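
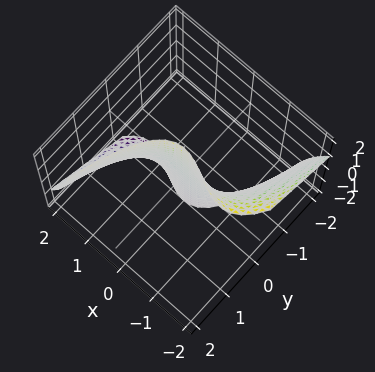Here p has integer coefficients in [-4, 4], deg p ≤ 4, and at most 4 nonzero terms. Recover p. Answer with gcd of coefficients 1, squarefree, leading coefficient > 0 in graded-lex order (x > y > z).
(a) The degree is 3 — a generic line meets the surface in up to 3 points.
(b) From the axis intercepts and sections: the visible z-axis segment lies entirely on the surface; it meets the y-axis at y = 0 (among the integer gridlines); one x-axis crossing is at x = 0.
(c) The integer polynomial consistent with all of this is the stated p.

x^3 + x^2*z - 3*y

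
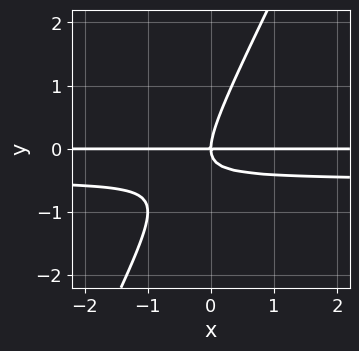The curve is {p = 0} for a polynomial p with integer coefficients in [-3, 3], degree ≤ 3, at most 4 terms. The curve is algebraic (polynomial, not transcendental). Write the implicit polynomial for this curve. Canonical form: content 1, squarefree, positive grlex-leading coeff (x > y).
2*x*y^2 - y^3 + x*y

(a) The degree is 3 — no degree-2 curve has this shape.
(b) Against the integer gridlines: one y-axis crossing is at y = 0; the visible x-axis segment lies entirely on the curve.
(c) Putting this together gives p.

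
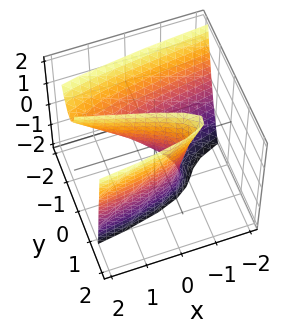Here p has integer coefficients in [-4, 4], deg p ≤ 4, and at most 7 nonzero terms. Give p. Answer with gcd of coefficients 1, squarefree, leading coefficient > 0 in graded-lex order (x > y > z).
3*y^3 - 2*y*z - 2*x - 3*y + z

(a) The degree is 3 — the shape is more complex than any degree-2 surface.
(b) Against the integer gridlines: one z-axis crossing is at z = 0; the y-axis gridline crossings are at y ∈ {-1, 0, 1}; it crosses the x-axis at the gridline x = 0.
(c) Matching integer coefficients to the picture gives p.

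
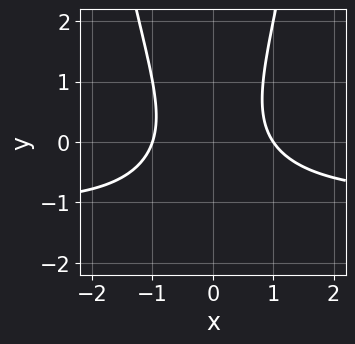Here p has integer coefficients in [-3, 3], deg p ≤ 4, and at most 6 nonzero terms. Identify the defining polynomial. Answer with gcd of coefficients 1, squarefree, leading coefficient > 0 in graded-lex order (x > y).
(a) The degree is 3 — a generic line meets the curve in up to 3 points.
(b) Reading off the gridlines: the curve avoids every integer y-axis point in the box; the x-axis gridline crossings are at x ∈ {-1, 1}.
(c) Fitting integer coefficients to these (and the overall shape) gives p.

3*x^2*y + 3*x^2 + x*y - 2*y^2 - 3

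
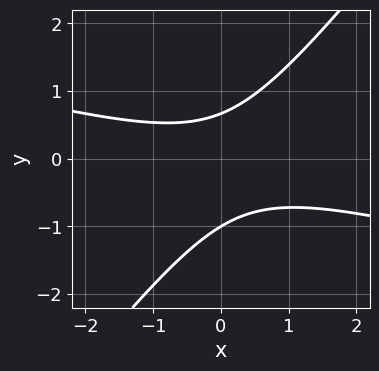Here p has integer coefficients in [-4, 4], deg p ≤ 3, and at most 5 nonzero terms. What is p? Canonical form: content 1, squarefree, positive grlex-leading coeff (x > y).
First, the degree is 2 — no degree-1 curve has this shape.
Next, against the integer gridlines: no x-intercept at any integer in the box; it meets the y-axis at y = -1 (among the integer gridlines).
Finally, these observations pin down the coefficients.

x^2 + 3*x*y - 3*y^2 - y + 2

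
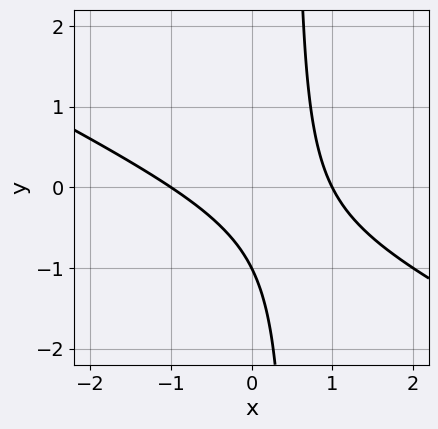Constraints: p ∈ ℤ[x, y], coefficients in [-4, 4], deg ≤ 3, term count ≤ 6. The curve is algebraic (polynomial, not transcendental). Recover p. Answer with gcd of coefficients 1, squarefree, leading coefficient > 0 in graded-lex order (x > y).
x^2 + 2*x*y - y - 1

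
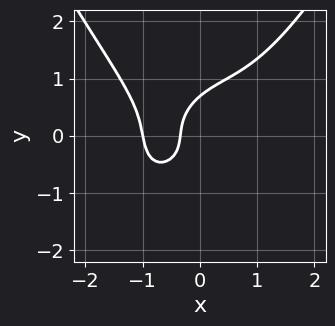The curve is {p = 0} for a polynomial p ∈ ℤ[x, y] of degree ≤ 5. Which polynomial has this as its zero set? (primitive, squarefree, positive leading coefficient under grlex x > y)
(a) deg p = 4.
(b) From the axis intercepts and sections: it meets the x-axis at x = -1 (among the integer gridlines).
(c) These observations pin down the coefficients.

2*x^4 - 3*y^3 + x*y + 3*x + 1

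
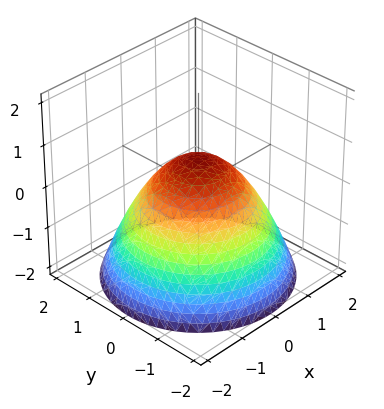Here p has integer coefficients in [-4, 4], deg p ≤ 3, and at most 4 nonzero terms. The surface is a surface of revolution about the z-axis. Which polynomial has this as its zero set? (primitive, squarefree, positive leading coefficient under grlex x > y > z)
First, the degree is 2 — a generic line meets the surface in up to 2 points.
Next, by symmetry, the surface is invariant under rotation about z: p = q(x² + y², z).
Next, from the axis intercepts and sections: a circular section at z = 0 has radius exactly 1; among the integer gridlines, it crosses the x-axis at x ∈ {-1, 1}; the y-axis gridline crossings are at y ∈ {-1, 1}.
Finally, matching integer coefficients to the picture gives p.

2*x^2 + 2*y^2 + 3*z - 2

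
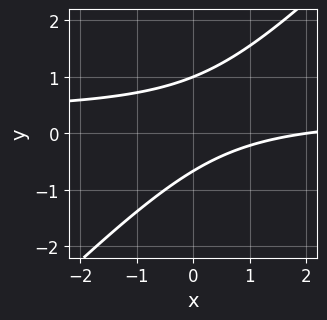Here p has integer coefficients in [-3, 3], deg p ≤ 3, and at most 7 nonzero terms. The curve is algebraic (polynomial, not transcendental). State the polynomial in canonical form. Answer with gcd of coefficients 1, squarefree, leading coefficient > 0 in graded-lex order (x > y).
Degree: no degree-1 curve has this shape, so deg p = 2.
From the axis intercepts and sections: it meets the x-axis at x = 2 (among the integer gridlines); one y-axis crossing is at y = 1.
Assembling these constraints gives the stated polynomial.

3*x*y - 3*y^2 - x + y + 2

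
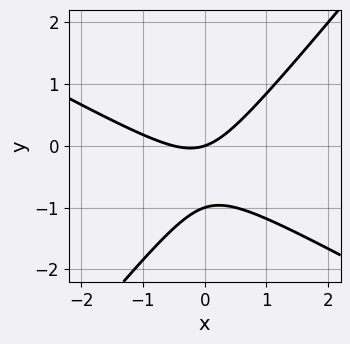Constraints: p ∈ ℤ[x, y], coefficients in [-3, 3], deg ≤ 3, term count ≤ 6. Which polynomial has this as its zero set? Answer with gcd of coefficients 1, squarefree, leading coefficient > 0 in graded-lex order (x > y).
2*x^2 + 2*x*y - 3*y^2 + x - 3*y

1. deg p = 2. The shape is more complex than any degree-1 curve.
2. Against the integer gridlines: it crosses the x-axis at the gridline x = 0; among the integer gridlines, it crosses the y-axis at y ∈ {-1, 0}.
3. Fitting integer coefficients to these (and the overall shape) gives p.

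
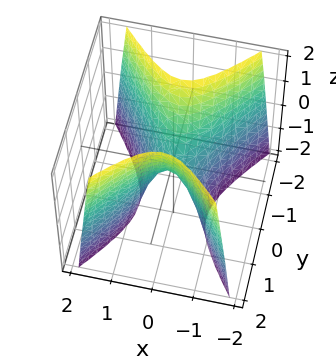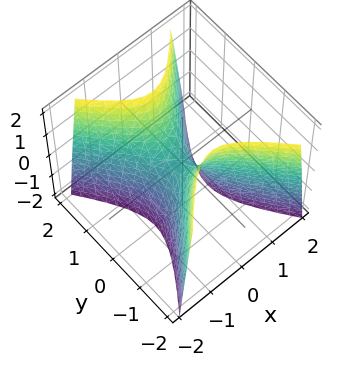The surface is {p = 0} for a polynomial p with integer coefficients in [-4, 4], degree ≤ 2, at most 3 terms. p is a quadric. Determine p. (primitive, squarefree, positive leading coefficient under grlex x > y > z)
1. The degree is 2 — a saddle surface; a quadric.
2. Symmetries: it's symmetric under y → −y, forcing even powers of y; it's symmetric under x → −x, forcing even powers of x.
3. From the visible intercepts: it meets the z-axis at z = 0 (among the integer gridlines); one y-axis crossing is at y = 0; one x-axis crossing is at x = 0.
4. Solving for integer coefficients yields p as stated.

3*x^2 - 2*y^2 + z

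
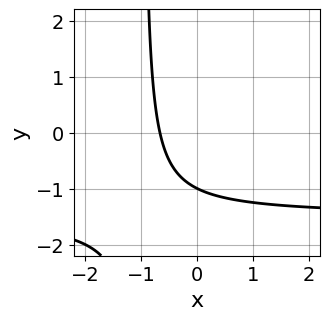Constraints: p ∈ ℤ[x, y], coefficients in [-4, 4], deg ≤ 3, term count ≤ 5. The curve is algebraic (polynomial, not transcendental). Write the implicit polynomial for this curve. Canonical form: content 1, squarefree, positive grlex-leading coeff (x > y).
2*x*y + 3*x + 2*y + 2

The degree is 2 — a generic line meets the curve in up to 2 points.
Checking where it meets the axes: it meets the y-axis at y = -1 (among the integer gridlines).
Assembling these constraints gives the stated polynomial.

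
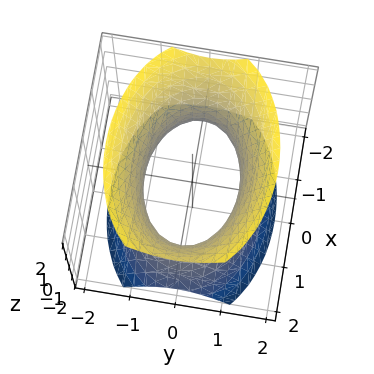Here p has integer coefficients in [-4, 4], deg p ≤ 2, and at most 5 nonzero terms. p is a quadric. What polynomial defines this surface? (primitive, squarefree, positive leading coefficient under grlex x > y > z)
deg p = 2.
Symmetries: the z ↦ −z reflection is a symmetry, so z appears only in even powers; mirror symmetry y ↦ −y ⇒ only even powers of y; mirror symmetry x ↦ −x ⇒ only even powers of x.
Checking where it meets the axes: no z-intercept at any integer in the box; the y-axis gridline crossings are at y ∈ {-1, 1}.
Together with the visible shape, these determine p as stated.

x^2 + 2*y^2 - z^2 - 2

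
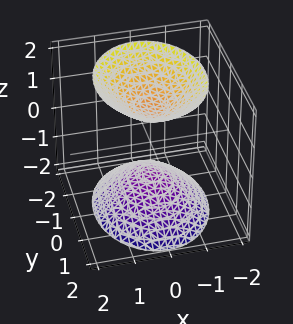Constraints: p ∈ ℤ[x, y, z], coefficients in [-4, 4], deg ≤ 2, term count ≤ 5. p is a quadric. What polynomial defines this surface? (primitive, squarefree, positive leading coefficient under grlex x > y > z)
1. There are 2 components. Treating them together as one polynomial.
2. Degree: two separate bowl-shaped sheets opening away from each other; a quadric, so deg p = 2.
3. Symmetries: it's symmetric under y → −y, forcing even powers of y; it's symmetric under x → −x, forcing even powers of x; mirror symmetry z ↦ −z ⇒ only even powers of z.
4. Against the integer gridlines: the surface avoids every integer y-axis point in the box; among the integer gridlines, it crosses the z-axis at z ∈ {-1, 1}.
5. Solving for integer coefficients yields p as stated.

3*x^2 + 2*y^2 - 2*z^2 + 2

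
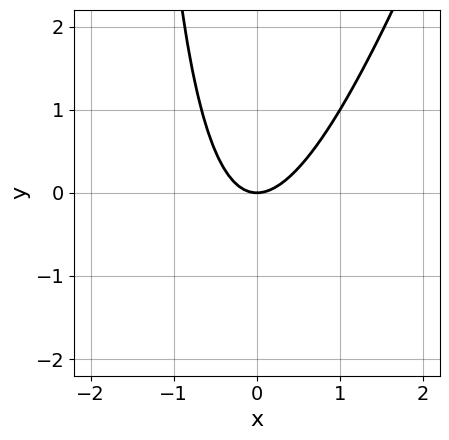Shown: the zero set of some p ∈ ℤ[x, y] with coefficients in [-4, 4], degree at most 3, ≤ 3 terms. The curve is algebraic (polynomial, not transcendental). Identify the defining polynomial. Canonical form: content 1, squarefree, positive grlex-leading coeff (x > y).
3*x^2 - x*y - 2*y

First, the degree is 2 — a generic line meets the curve in up to 2 points.
Next, from the visible intercepts: one y-axis crossing is at y = 0; it meets the x-axis at x = 0 (among the integer gridlines).
Finally, assembling these constraints gives the stated polynomial.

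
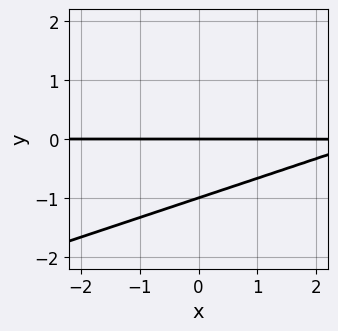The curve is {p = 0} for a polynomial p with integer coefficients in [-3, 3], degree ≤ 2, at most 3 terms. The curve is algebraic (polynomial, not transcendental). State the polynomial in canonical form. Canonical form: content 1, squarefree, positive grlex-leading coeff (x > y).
First, the degree is 2 — no degree-1 curve has this shape.
Next, reading off the gridlines: the y-axis gridline crossings are at y ∈ {-1, 0}; every point of the x-axis in the box is on the curve.
Finally, these observations pin down the coefficients.

x*y - 3*y^2 - 3*y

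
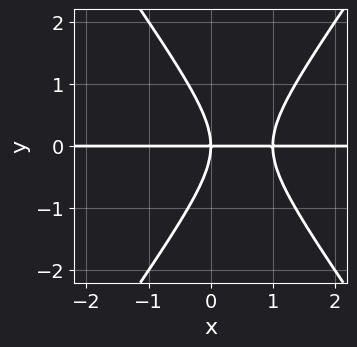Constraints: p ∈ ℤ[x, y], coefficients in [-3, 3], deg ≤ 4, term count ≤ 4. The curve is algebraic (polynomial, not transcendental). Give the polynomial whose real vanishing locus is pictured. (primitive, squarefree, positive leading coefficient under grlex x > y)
1. The degree is 3 — a generic line meets the curve in up to 3 points.
2. From the visible intercepts: it meets the y-axis at y = 0 (among the integer gridlines); every point of the x-axis in the box is on the curve.
3. Matching integer coefficients to the picture gives p.

2*x^2*y - y^3 - 2*x*y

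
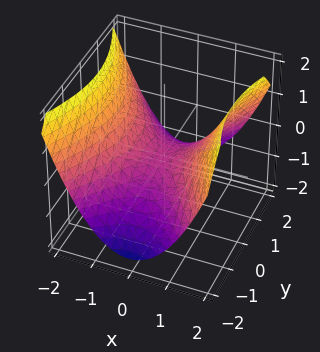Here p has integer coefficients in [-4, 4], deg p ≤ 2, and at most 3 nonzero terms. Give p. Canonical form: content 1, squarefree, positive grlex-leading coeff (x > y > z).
First, deg p = 2. A hyperbolic paraboloid; a quadric.
Then, symmetries: mirror symmetry y ↦ −y ⇒ only even powers of y; mirror symmetry x ↦ −x ⇒ only even powers of x.
Then, from the axis intercepts and sections: it meets the x-axis at x = 0 (among the integer gridlines); one y-axis crossing is at y = 0; it meets the z-axis at z = 0 (among the integer gridlines).
Finally, putting this together gives p.

2*x^2 - y^2 - 3*z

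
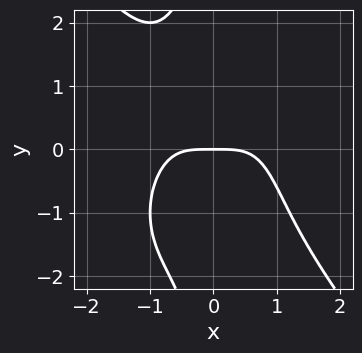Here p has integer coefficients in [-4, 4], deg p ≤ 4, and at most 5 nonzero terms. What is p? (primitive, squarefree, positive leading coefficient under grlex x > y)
2*x^4 + x*y^3 + 3*y

1. Degree: no degree-3 curve has this shape, so deg p = 4.
2. Checking where it meets the axes: it crosses the x-axis at the gridline x = 0; one y-axis crossing is at y = 0.
3. Putting this together gives p.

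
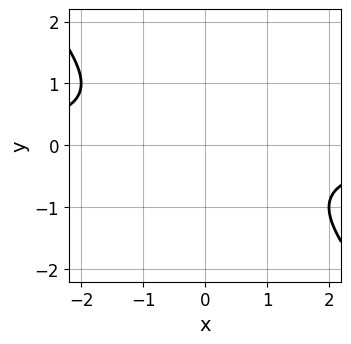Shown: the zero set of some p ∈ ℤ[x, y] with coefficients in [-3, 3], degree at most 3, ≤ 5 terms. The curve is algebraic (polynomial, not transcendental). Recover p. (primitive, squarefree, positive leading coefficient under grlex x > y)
x*y + y^2 + 1

1. deg p = 2. No degree-1 curve has this shape.
2. From the visible intercepts: the curve avoids every integer y-axis point in the box; the curve avoids every integer x-axis point in the box.
3. These observations pin down the coefficients.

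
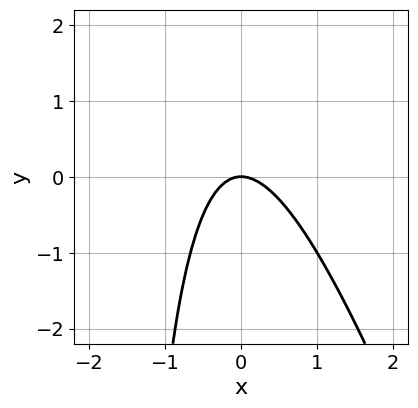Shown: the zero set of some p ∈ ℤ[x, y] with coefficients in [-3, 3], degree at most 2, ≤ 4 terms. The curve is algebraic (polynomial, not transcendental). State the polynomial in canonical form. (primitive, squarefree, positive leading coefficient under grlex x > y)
1. deg p = 2.
2. Observable constraints: it crosses the y-axis at the gridline y = 0; one x-axis crossing is at x = 0.
3. The integer polynomial consistent with all of this is the stated p.

3*x^2 + x*y + 2*y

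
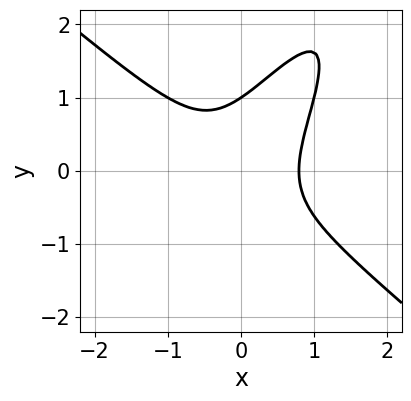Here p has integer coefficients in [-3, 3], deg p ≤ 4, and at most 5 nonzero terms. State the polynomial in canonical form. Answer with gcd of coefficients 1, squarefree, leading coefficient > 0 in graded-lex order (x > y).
(a) deg p = 3. The shape is more complex than any degree-2 curve.
(b) Checking where it meets the axes: it meets the y-axis at y = 1 (among the integer gridlines).
(c) Fitting integer coefficients to these (and the overall shape) gives p.

2*x^3 - 2*x*y^2 + y^3 - 1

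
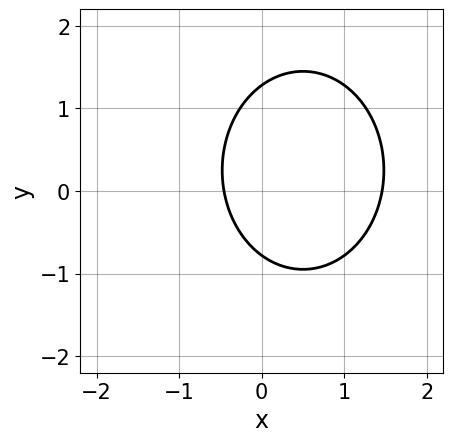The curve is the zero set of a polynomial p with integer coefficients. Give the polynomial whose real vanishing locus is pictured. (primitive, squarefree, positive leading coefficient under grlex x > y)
3*x^2 + 2*y^2 - 3*x - y - 2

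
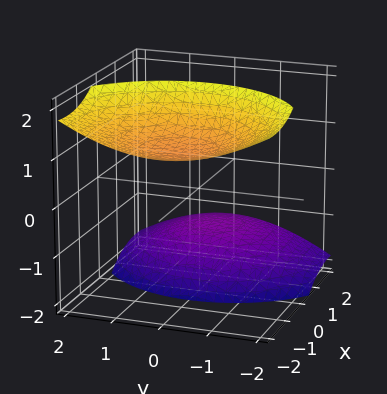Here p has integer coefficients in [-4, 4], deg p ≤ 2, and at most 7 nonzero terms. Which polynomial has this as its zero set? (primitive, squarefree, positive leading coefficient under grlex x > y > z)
First, there are 2 components. Treating them together as one polynomial.
Next, deg p = 2. The shape is more complex than any degree-1 surface.
Then, from the axis intercepts and sections: no y-intercept at any integer in the box; no x-intercept at any integer in the box.
Finally, matching integer coefficients to the picture gives p.

x^2 + 2*x*z + y^2 - z^2 + 2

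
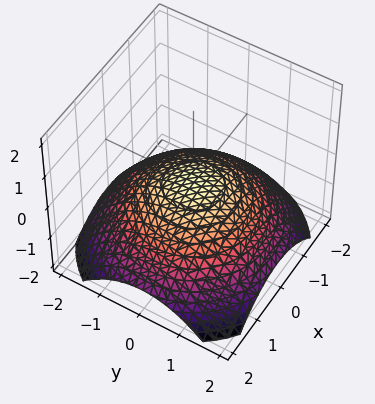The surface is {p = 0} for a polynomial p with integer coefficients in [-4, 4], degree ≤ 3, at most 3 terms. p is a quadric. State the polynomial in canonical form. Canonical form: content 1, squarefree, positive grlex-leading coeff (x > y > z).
1. The degree is 2 — a paraboloid; a quadric.
2. Symmetries: rotational symmetry about the z-axis ⇒ p depends on x, y only through x² + y².
3. From the axis intercepts and sections: a circular section at z = -1 has radius between 1 and 2; it crosses the x-axis at the gridline x = 0.
4. Putting this together gives p.

x^2 + y^2 + 3*z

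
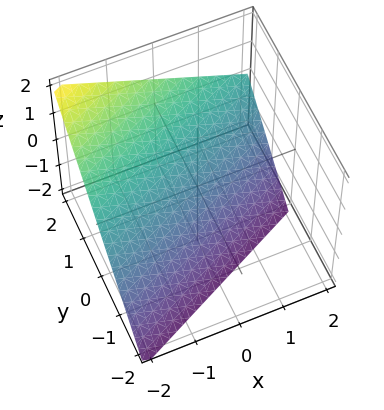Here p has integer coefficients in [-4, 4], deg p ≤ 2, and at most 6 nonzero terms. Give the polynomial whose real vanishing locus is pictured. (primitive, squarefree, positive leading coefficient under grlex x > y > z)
x - 2*y + 2*z + 2

The degree is 1 — every cross-section is a straight line — this is a plane.
Reading off the gridlines: one y-axis crossing is at y = 1; one z-axis crossing is at z = -1; one x-axis crossing is at x = -2.
Assembling these constraints gives the stated polynomial.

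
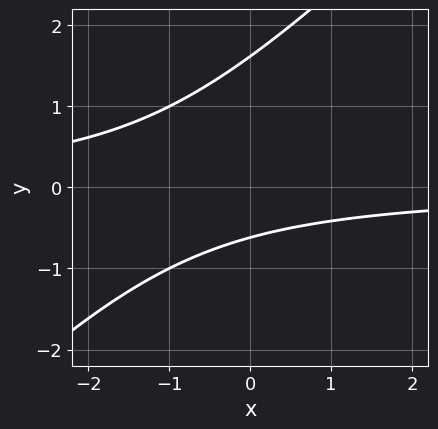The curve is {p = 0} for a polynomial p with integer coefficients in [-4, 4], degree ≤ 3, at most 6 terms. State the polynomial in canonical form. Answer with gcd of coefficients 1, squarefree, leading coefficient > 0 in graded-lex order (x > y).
1. deg p = 2. The shape is more complex than any degree-1 curve.
2. Checking where it meets the axes: it misses every integer gridline on the x-axis.
3. These observations pin down the coefficients.

x*y - y^2 + y + 1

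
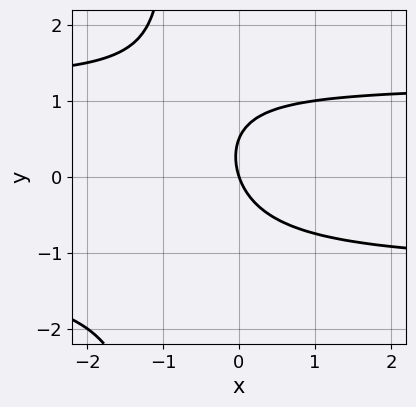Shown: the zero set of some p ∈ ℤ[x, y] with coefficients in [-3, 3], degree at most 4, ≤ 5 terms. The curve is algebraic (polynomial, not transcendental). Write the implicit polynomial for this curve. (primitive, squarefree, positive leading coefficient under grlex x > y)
(a) The degree is 3 — the shape is more complex than any degree-2 curve.
(b) From the axis intercepts and sections: it crosses the x-axis at the gridline x = 0; it crosses the y-axis at the gridline y = 0.
(c) Solving for integer coefficients yields p as stated.

2*x*y^2 + 2*y^2 - 3*x - y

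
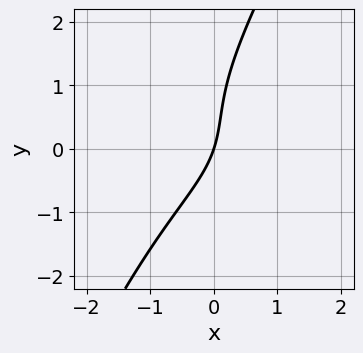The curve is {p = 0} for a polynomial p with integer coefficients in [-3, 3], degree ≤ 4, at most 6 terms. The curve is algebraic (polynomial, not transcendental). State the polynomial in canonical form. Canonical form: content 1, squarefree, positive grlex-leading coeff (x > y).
(a) Degree: no degree-2 curve has this shape, so deg p = 3.
(b) Against the integer gridlines: it meets the y-axis at y = 0 (among the integer gridlines); it crosses the x-axis at the gridline x = 0.
(c) Solving for integer coefficients yields p as stated.

2*x*y^2 - y^3 + y^2 + 3*x - y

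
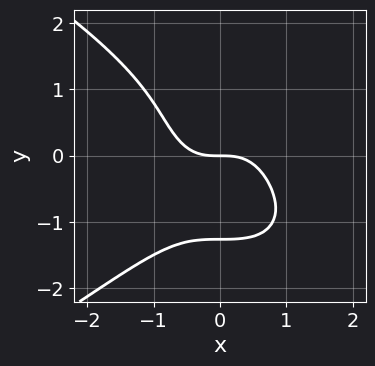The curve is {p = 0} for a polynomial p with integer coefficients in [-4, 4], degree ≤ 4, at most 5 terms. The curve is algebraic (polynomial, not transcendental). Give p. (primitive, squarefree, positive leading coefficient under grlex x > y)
y^4 + 2*x^3 + 2*y

(a) Degree: a generic line meets the curve in up to 4 points, so deg p = 4.
(b) Checking where it meets the axes: one x-axis crossing is at x = 0; it crosses the y-axis at the gridline y = 0.
(c) The integer polynomial consistent with all of this is the stated p.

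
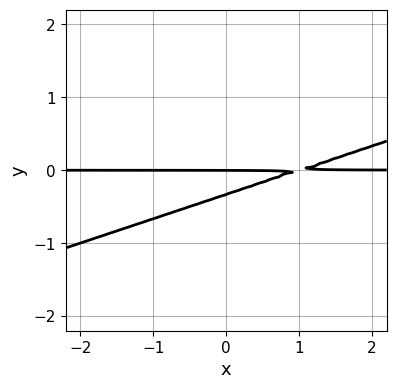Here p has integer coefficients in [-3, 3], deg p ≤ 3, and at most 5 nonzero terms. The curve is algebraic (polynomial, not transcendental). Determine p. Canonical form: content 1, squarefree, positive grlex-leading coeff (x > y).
(a) Degree: the shape is more complex than any degree-1 curve, so deg p = 2.
(b) Checking where it meets the axes: it meets the y-axis at y = 0 (among the integer gridlines); the visible x-axis segment lies entirely on the curve.
(c) Together with the visible shape, these determine p as stated.

x*y - 3*y^2 - y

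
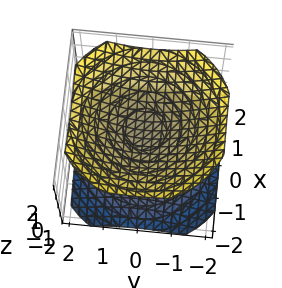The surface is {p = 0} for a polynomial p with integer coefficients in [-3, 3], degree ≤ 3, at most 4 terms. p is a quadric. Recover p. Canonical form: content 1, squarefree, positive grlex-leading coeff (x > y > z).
2*x^2 + 2*y^2 - 3*z^2 + 1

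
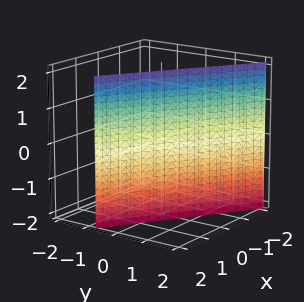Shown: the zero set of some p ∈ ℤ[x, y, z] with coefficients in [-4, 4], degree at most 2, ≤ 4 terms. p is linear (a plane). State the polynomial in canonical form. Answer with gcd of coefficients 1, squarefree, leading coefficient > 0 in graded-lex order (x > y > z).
2*x + 3*y - 2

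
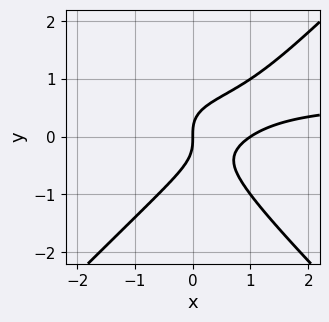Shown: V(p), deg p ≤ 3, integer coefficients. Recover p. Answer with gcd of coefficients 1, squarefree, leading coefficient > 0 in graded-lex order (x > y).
3*x^2*y - 3*y^3 - 2*x^2 + 2*x

1. Degree: a generic line meets the curve in up to 3 points, so deg p = 3.
2. Checking where it meets the axes: it meets the y-axis at y = 0 (among the integer gridlines); the x-axis gridline crossings are at x ∈ {0, 1}.
3. Solving for integer coefficients yields p as stated.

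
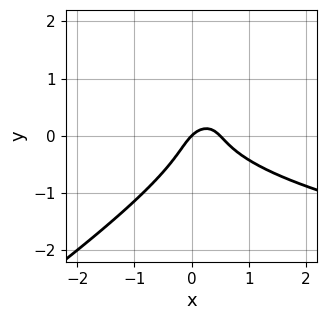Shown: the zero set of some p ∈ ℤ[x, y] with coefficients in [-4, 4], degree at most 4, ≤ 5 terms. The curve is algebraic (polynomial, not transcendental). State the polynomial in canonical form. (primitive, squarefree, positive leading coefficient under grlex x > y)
deg p = 3.
From the visible intercepts: it meets the y-axis at y = 0 (among the integer gridlines); one x-axis crossing is at x = 0.
Assembling these constraints gives the stated polynomial.

2*x*y^2 - 3*y^3 - 2*x^2 + x - y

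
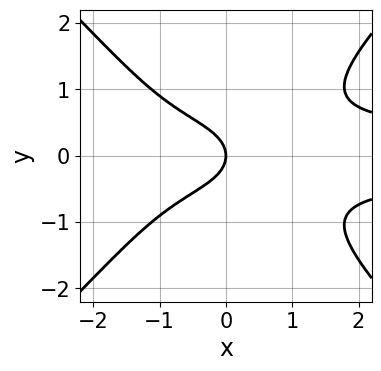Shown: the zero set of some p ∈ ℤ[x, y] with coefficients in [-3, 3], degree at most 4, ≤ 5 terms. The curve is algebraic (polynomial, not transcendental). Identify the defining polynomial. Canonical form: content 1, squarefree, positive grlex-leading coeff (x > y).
First, the degree is 4 — no degree-3 curve has this shape.
Then, symmetries: it's symmetric under y → −y, forcing even powers of y.
Next, from the axis intercepts and sections: it meets the x-axis at x = 0 (among the integer gridlines); it crosses the y-axis at the gridline y = 0.
Finally, assembling these constraints gives the stated polynomial.

3*x^2*y^2 - 3*y^4 - 3*y^2 - 2*x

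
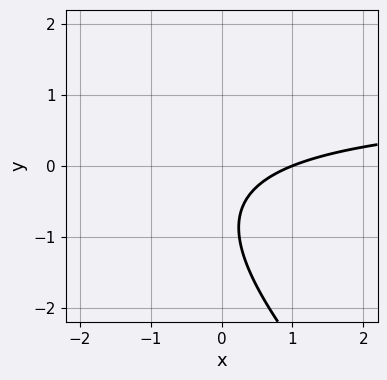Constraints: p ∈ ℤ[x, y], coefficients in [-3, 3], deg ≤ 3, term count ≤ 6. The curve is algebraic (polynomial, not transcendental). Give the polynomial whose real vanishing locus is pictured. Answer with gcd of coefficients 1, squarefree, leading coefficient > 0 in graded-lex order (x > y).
2*x*y + 2*y^2 - 2*x + 3*y + 2

1. deg p = 2. No degree-1 curve has this shape.
2. Reading off the gridlines: it misses every integer gridline on the y-axis; one x-axis crossing is at x = 1.
3. The integer polynomial consistent with all of this is the stated p.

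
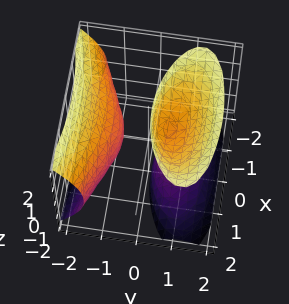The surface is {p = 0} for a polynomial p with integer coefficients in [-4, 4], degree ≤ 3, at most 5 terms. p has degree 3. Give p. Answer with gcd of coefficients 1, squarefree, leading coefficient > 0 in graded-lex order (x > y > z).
First, I count 3 distinct pieces. They look like related sheets of one shape, so recover p as a whole.
Next, the degree is 3 — the shape is more complex than any degree-2 surface.
Then, from the visible intercepts: no x-intercept at any integer in the box; it misses every integer gridline on the z-axis.
Finally, the integer polynomial consistent with all of this is the stated p.

3*y^3 - 3*y*z^2 + 2*x^2 + 1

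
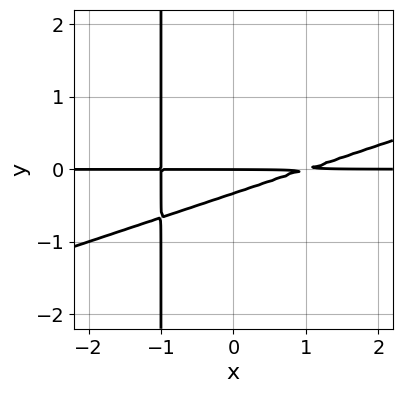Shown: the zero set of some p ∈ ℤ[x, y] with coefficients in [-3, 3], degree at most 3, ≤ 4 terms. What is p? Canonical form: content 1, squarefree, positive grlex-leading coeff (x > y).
x^2*y - 3*x*y^2 - 3*y^2 - y

(a) The degree is 3 — no degree-2 curve has this shape.
(b) From the axis intercepts and sections: every point of the x-axis in the box is on the curve; one y-axis crossing is at y = 0.
(c) Solving for integer coefficients yields p as stated.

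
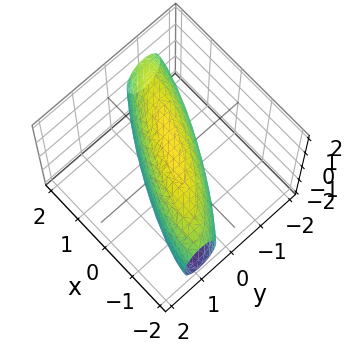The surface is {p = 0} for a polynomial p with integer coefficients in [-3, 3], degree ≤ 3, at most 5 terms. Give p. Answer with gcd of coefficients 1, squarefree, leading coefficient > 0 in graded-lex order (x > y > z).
First, deg p = 2. A generic line meets the surface in up to 2 points.
Finally, putting this together gives p.

x^2 + 3*x*y + 3*y^2 + z^2 - 2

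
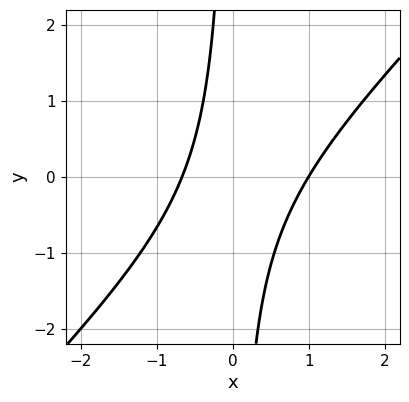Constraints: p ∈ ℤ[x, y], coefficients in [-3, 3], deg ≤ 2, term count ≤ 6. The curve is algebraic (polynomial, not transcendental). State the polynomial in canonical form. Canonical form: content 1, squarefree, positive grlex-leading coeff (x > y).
First, deg p = 2. The shape is more complex than any degree-1 curve.
Then, against the integer gridlines: the curve avoids every integer y-axis point in the box; it crosses the x-axis at the gridline x = 1.
Finally, matching integer coefficients to the picture gives p.

3*x^2 - 3*x*y - x - 2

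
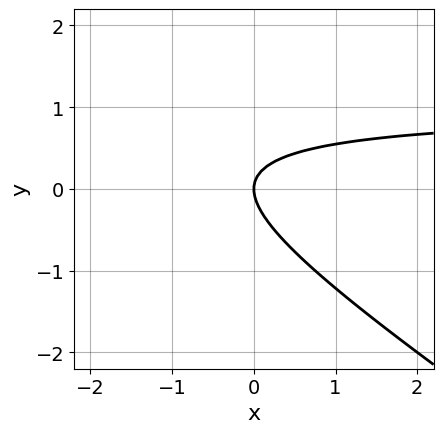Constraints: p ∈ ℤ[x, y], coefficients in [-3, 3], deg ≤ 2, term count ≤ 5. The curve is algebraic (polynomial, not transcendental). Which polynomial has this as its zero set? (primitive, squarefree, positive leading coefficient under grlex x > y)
1. deg p = 2. No degree-1 curve has this shape.
2. Observable constraints: it crosses the y-axis at the gridline y = 0; it crosses the x-axis at the gridline x = 0.
3. Together with the visible shape, these determine p as stated.

2*x*y + 3*y^2 - 2*x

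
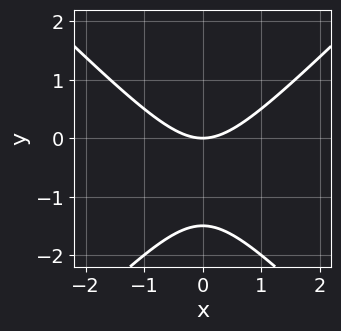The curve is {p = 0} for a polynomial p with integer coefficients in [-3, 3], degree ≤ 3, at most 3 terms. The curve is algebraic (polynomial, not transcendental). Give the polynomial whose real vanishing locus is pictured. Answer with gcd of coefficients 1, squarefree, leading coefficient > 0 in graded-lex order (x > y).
1. deg p = 2.
2. Symmetries: the x ↦ −x reflection is a symmetry, so x appears only in even powers.
3. From the axis intercepts and sections: it meets the y-axis at y = 0 (among the integer gridlines); it crosses the x-axis at the gridline x = 0.
4. Matching integer coefficients to the picture gives p.

2*x^2 - 2*y^2 - 3*y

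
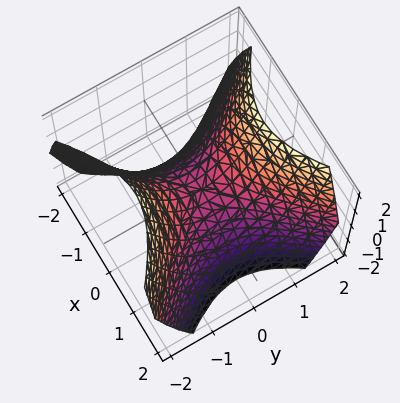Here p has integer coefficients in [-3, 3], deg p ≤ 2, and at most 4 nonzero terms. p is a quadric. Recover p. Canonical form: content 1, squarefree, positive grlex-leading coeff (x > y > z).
x^2 - y^2 + z

Degree: a hyperbolic paraboloid; a quadric, so deg p = 2.
Symmetries: it's symmetric under y → −y, forcing even powers of y; mirror symmetry x ↦ −x ⇒ only even powers of x.
Checking where it meets the axes: it crosses the z-axis at the gridline z = 0; it meets the y-axis at y = 0 (among the integer gridlines).
Together with the visible shape, these determine p as stated.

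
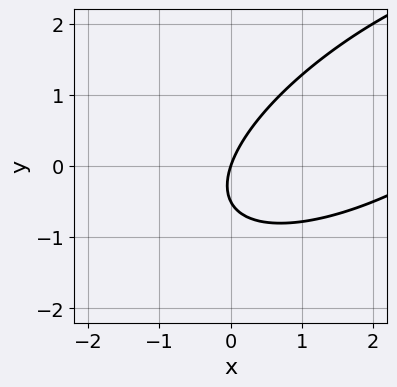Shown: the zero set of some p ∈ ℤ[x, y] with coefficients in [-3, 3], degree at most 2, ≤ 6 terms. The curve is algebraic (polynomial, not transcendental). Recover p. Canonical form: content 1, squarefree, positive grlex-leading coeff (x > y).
x^2 - 2*x*y + 2*y^2 - 3*x + y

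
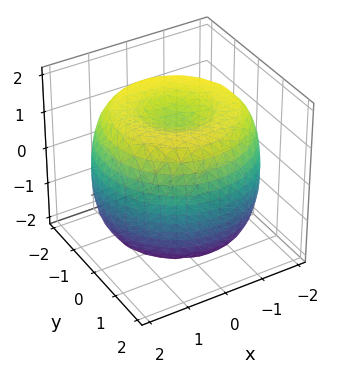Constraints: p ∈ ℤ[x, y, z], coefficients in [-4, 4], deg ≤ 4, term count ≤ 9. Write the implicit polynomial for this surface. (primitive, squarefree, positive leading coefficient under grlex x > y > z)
x^4 + 2*x^2*y^2 + y^4 - 3*x^2 - 3*y^2 + 2*z^2 - 3

1. Degree: no degree-3 surface has this shape, so deg p = 4.
2. Symmetry: the surface is invariant under rotation about z: p = q(x² + y², z).
3. Reading off the gridlines: a circular section at z = 0 has radius between 1 and 2.
4. Solving for integer coefficients yields p as stated.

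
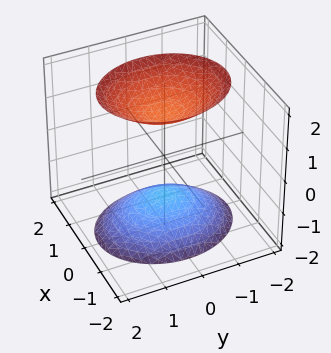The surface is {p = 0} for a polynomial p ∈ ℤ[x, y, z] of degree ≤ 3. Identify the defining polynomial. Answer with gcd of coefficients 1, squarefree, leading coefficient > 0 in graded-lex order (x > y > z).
3*x^2 + 2*y^2 - 2*z^2 + 3

1. There are 2 components. They look like related sheets of one shape, so recover p as a whole.
2. deg p = 2. Two sheets facing apart; a quadric.
3. Symmetries: it's symmetric under x → −x, forcing even powers of x; it's symmetric under y → −y, forcing even powers of y; it's symmetric under z → −z, forcing even powers of z.
4. Checking where it meets the axes: the surface avoids every integer y-axis point in the box; it misses every integer gridline on the x-axis.
5. Together with the visible shape, these determine p as stated.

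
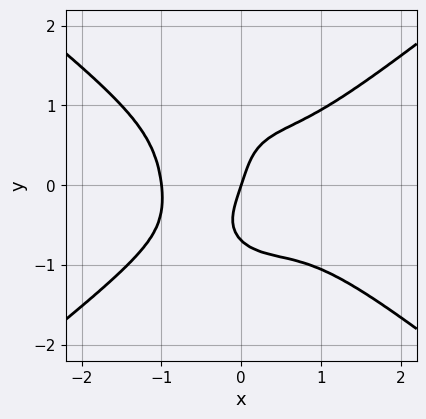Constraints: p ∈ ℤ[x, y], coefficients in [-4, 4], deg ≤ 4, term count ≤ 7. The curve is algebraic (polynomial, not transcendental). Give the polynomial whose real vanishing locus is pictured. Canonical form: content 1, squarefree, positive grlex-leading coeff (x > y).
3*x^4 - 3*x^2*y^2 - 3*y^4 + 3*x - y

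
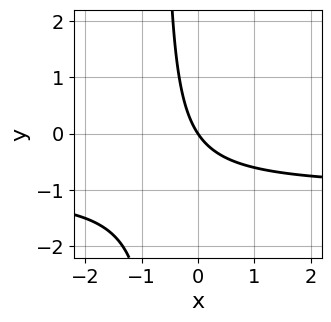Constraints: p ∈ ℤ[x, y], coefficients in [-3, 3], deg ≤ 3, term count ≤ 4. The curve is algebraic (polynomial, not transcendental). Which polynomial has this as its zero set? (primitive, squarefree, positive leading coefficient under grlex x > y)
3*x*y + 3*x + 2*y

First, the degree is 2 — a generic line meets the curve in up to 2 points.
Then, observable constraints: it crosses the y-axis at the gridline y = 0; it crosses the x-axis at the gridline x = 0.
Finally, matching integer coefficients to the picture gives p.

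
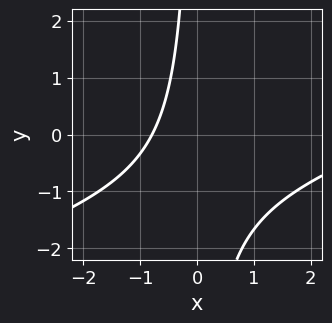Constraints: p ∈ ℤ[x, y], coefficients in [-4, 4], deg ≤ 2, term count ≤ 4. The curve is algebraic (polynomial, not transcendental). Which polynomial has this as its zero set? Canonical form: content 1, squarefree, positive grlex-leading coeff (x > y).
(a) deg p = 2. No degree-1 curve has this shape.
(b) Checking where it meets the axes: no y-intercept at any integer in the box.
(c) Together with the visible shape, these determine p as stated.

x^2 - 3*x*y - 3*x - 3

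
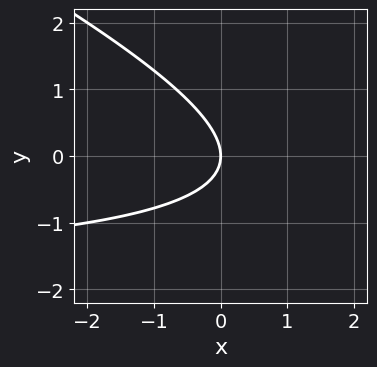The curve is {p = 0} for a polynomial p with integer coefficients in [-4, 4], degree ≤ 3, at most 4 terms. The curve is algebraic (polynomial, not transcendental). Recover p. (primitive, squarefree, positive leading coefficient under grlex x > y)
x*y + 2*y^2 + 2*x

The degree is 2 — a generic line meets the curve in up to 2 points.
From the axis intercepts and sections: one x-axis crossing is at x = 0; one y-axis crossing is at y = 0.
Putting this together gives p.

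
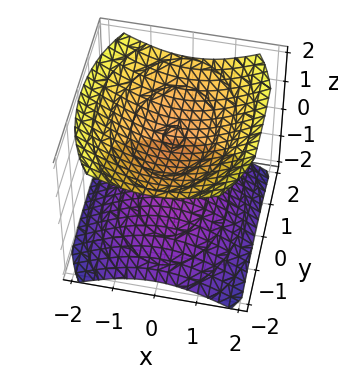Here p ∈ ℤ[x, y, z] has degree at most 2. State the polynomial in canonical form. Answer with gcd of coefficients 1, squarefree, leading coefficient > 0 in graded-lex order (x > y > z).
1. There are 2 components. Treating them together as one polynomial.
2. The degree is 2 — two separate bowl-shaped sheets opening away from each other; a quadric.
3. Symmetries: mirror symmetry z ↦ −z ⇒ only even powers of z; the y ↦ −y reflection is a symmetry, so y appears only in even powers; mirror symmetry x ↦ −x ⇒ only even powers of x.
4. Reading off the gridlines: it misses every integer gridline on the x-axis; the z-axis gridline crossings are at z ∈ {-1, 1}; the surface avoids every integer y-axis point in the box.
5. Together with the visible shape, these determine p as stated.

2*x^2 + y^2 - 3*z^2 + 3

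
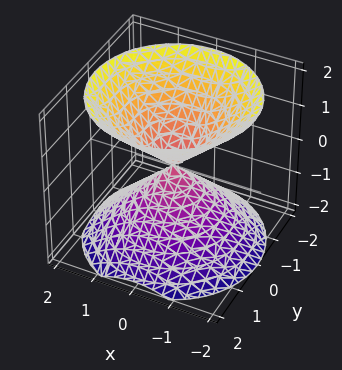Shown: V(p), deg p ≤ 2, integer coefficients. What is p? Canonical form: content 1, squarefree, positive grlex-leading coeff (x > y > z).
x^2 + y^2 - z^2

The picture has 2 separate pieces.
The degree is 2 — two nappes meeting at a single point; a quadric.
Symmetries: mirror symmetry z ↦ −z ⇒ only even powers of z; every cross-section ⟂ z is a circle, so x, y appear only via x² + y².
Against the integer gridlines: it meets the y-axis at y = 0 (among the integer gridlines); it meets the x-axis at x = 0 (among the integer gridlines); it crosses the z-axis at the gridline z = 0; a circular section at z = 1 has radius exactly 1.
Solving for integer coefficients yields p as stated.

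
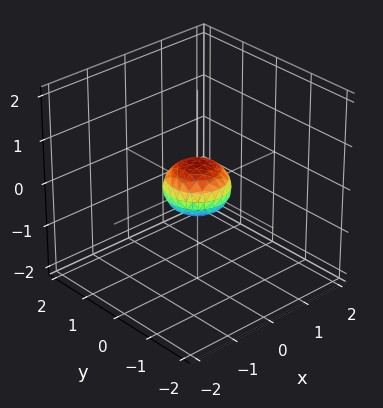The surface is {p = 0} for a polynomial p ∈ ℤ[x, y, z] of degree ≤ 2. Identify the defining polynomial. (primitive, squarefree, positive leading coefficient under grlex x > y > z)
1. Degree: a closed, bounded, convex surface; a quadric, so deg p = 2.
2. Symmetries: it's symmetric under z → −z, forcing even powers of z; every cross-section ⟂ z is a circle, so x, y appear only via x² + y².
3. Checking where it meets the axes: a circular section at z = 0 has radius between 0 and 1.
4. Together with the visible shape, these determine p as stated.

2*x^2 + 2*y^2 + 3*z^2 - 1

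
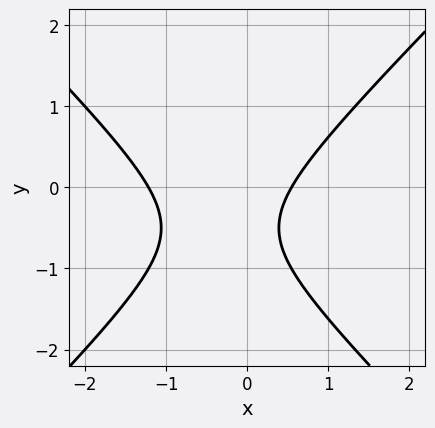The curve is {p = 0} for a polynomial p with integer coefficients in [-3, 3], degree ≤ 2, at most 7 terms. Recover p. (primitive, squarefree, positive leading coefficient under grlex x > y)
3*x^2 - 3*y^2 + 2*x - 3*y - 2

First, deg p = 2. No degree-1 curve has this shape.
Next, from the axis intercepts and sections: no y-intercept at any integer in the box.
Finally, matching integer coefficients to the picture gives p.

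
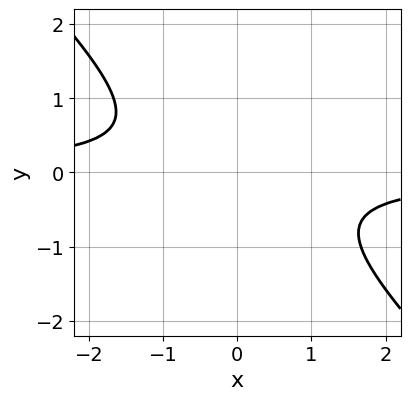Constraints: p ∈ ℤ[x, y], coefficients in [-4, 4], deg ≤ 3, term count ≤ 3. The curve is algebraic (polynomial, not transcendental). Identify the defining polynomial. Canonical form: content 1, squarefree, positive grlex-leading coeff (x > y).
3*x*y + 3*y^2 + 2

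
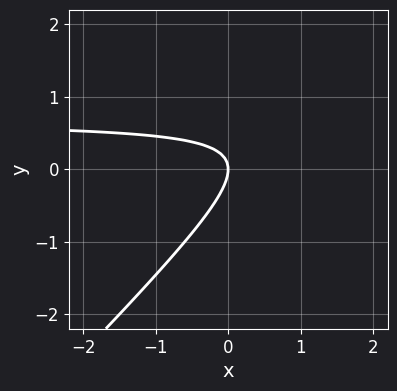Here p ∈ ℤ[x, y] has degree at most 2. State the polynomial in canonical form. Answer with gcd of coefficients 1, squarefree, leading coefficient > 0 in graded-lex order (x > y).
First, deg p = 2. The shape is more complex than any degree-1 curve.
Next, checking where it meets the axes: one y-axis crossing is at y = 0; one x-axis crossing is at x = 0.
Finally, together with the visible shape, these determine p as stated.

3*x*y - 3*y^2 - 2*x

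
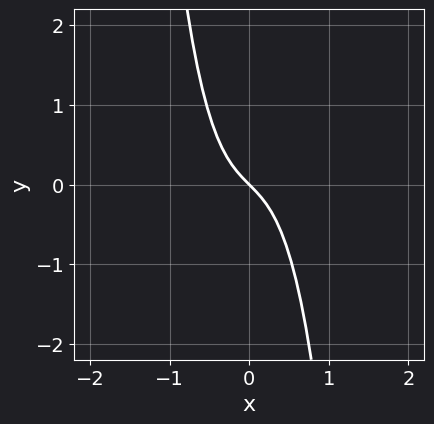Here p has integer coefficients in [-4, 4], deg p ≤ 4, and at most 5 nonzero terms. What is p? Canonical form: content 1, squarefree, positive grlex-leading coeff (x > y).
First, degree: no degree-2 curve has this shape, so deg p = 3.
Then, checking where it meets the axes: one y-axis crossing is at y = 0; one x-axis crossing is at x = 0.
Finally, assembling these constraints gives the stated polynomial.

3*x^3 + x + y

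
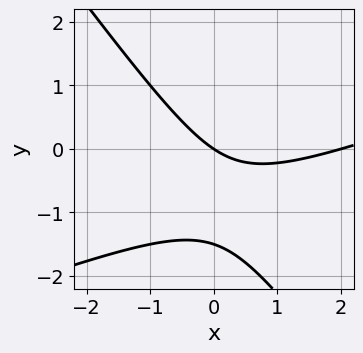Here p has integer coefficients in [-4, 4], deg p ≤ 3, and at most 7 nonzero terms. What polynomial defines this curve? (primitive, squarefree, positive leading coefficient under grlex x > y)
x^2 - 2*x*y - 2*y^2 - 2*x - 3*y

1. Degree: no degree-1 curve has this shape, so deg p = 2.
2. Checking where it meets the axes: it crosses the y-axis at the gridline y = 0; among the integer gridlines, it crosses the x-axis at x ∈ {0, 2}.
3. Fitting integer coefficients to these (and the overall shape) gives p.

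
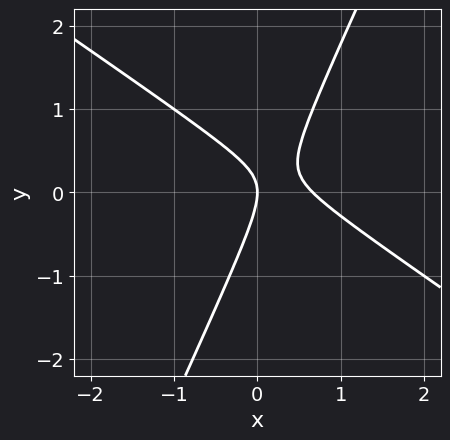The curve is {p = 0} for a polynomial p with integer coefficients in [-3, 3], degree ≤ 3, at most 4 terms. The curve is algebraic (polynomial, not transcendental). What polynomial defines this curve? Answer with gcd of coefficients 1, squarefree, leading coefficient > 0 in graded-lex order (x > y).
1. Degree: a generic line meets the curve in up to 2 points, so deg p = 2.
2. Reading off the gridlines: one y-axis crossing is at y = 0; one x-axis crossing is at x = 0.
3. The integer polynomial consistent with all of this is the stated p.

3*x^2 + 3*x*y - 2*y^2 - 2*x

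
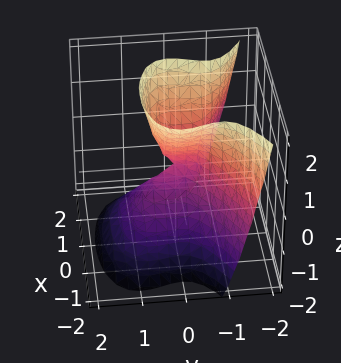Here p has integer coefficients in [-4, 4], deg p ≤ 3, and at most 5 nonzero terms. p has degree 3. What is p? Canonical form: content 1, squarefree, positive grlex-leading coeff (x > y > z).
3*y^3 + 2*y^2*z + 2*x^2 - z^2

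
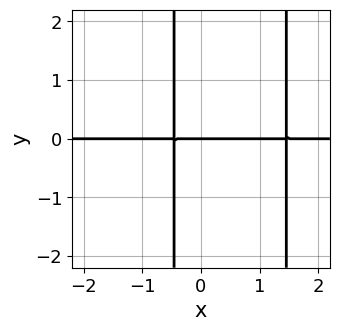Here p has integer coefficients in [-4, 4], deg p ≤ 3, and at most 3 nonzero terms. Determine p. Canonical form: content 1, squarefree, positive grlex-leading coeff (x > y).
1. deg p = 3. No degree-2 curve has this shape.
2. Against the integer gridlines: the visible x-axis segment lies entirely on the curve; it meets the y-axis at y = 0 (among the integer gridlines).
3. Matching integer coefficients to the picture gives p.

3*x^2*y - 3*x*y - 2*y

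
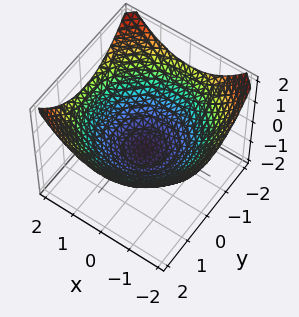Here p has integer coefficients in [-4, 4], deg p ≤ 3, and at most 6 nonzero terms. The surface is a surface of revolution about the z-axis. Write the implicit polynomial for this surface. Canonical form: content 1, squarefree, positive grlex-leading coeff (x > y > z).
(a) deg p = 2. No degree-1 surface has this shape.
(b) Symmetries: every cross-section ⟂ z is a circle, so x, y appear only via x² + y².
(c) Reading off the gridlines: a circular section at z = 0 has radius between 1 and 2.
(d) Assembling these constraints gives the stated polynomial.

x^2 + y^2 - 3*z - 2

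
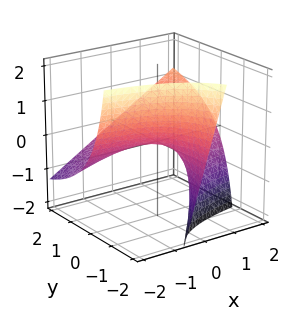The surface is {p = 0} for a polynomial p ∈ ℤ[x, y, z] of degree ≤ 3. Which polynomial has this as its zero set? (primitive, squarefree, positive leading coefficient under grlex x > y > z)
Degree: a generic line meets the surface in up to 2 points, so deg p = 2.
Observable constraints: it crosses the z-axis at the gridline z = 0; the visible y-axis segment lies entirely on the surface; every point of the x-axis in the box is on the surface.
Together with the visible shape, these determine p as stated.

2*x*y - 2*y*z - 3*z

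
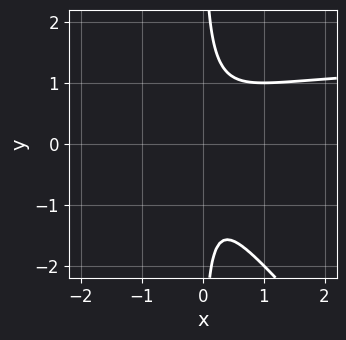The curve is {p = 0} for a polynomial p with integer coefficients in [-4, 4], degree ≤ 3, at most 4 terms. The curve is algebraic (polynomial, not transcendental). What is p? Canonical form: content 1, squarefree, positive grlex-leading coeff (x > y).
2*x^2*y + 2*x*y^2 - 3*x^2 - 1

(a) Degree: the shape is more complex than any degree-2 curve, so deg p = 3.
(b) Checking where it meets the axes: it misses every integer gridline on the y-axis; the curve avoids every integer x-axis point in the box.
(c) Together with the visible shape, these determine p as stated.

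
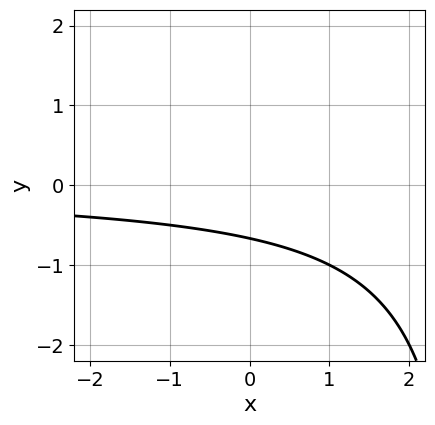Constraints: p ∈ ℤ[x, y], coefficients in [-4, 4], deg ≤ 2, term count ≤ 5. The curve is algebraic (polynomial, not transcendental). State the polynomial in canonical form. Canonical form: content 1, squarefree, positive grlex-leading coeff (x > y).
1. deg p = 2. A generic line meets the curve in up to 2 points.
2. Observable constraints: the curve avoids every integer x-axis point in the box.
3. Solving for integer coefficients yields p as stated.

x*y - 3*y - 2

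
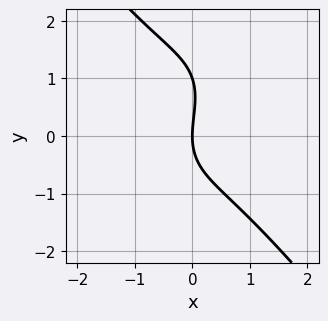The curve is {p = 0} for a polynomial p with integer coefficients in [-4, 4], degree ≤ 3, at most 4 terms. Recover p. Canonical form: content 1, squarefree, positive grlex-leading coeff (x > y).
2*x^3 + y^3 - y^2 + 3*x

(a) deg p = 3. A generic line meets the curve in up to 3 points.
(b) Checking where it meets the axes: the y-axis gridline crossings are at y ∈ {0, 1}; it meets the x-axis at x = 0 (among the integer gridlines).
(c) The integer polynomial consistent with all of this is the stated p.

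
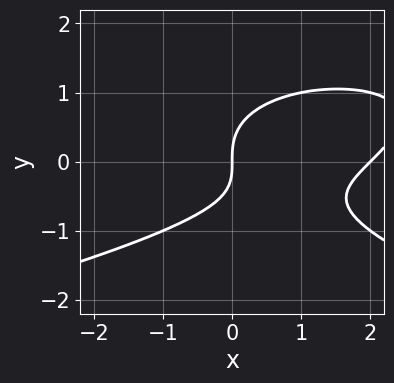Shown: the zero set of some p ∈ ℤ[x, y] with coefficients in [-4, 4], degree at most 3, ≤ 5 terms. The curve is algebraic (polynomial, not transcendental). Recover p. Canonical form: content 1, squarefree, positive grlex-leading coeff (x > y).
2*y^3 + x^2 - x*y - 2*x

The degree is 3 — the shape is more complex than any degree-2 curve.
Checking where it meets the axes: among the integer gridlines, it crosses the x-axis at x ∈ {0, 2}; one y-axis crossing is at y = 0.
Matching integer coefficients to the picture gives p.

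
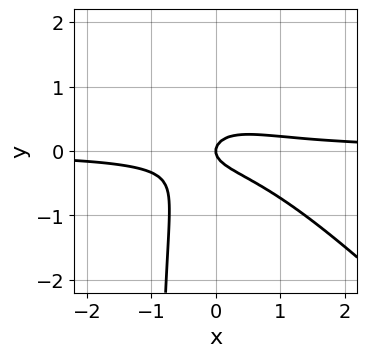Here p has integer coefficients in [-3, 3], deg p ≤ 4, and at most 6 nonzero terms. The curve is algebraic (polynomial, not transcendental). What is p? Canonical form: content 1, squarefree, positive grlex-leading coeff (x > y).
3*x^2*y + 3*x*y^2 + 3*y^2 - x

First, degree: the shape is more complex than any degree-2 curve, so deg p = 3.
Then, from the axis intercepts and sections: it meets the x-axis at x = 0 (among the integer gridlines); it crosses the y-axis at the gridline y = 0.
Finally, solving for integer coefficients yields p as stated.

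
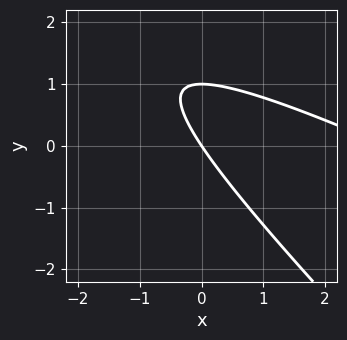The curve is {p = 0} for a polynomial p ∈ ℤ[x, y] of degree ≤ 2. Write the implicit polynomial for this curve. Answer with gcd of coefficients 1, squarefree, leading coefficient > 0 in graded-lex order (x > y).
x^2 + 3*x*y + 2*y^2 - 3*x - 2*y

(a) The degree is 2 — a generic line meets the curve in up to 2 points.
(b) Reading off the gridlines: one x-axis crossing is at x = 0; the y-axis gridline crossings are at y ∈ {0, 1}.
(c) These observations pin down the coefficients.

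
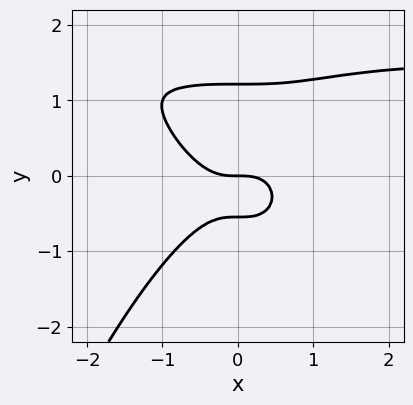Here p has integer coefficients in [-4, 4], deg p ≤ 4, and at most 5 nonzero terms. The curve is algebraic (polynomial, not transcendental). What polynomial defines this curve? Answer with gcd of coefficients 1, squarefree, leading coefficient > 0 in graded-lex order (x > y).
First, degree: no degree-3 curve has this shape, so deg p = 4.
Then, observable constraints: it meets the y-axis at y = 0 (among the integer gridlines); it crosses the x-axis at the gridline x = 0.
Finally, matching integer coefficients to the picture gives p.

2*x^3*y - 3*x^3 + 3*y^3 - 2*y^2 - 2*y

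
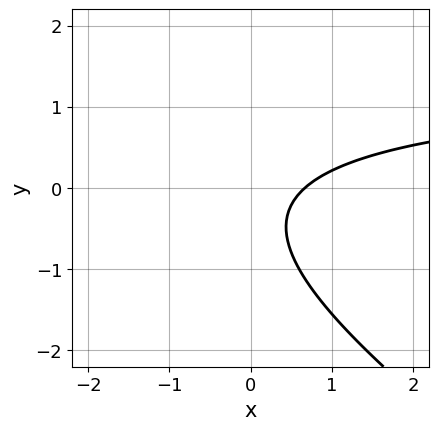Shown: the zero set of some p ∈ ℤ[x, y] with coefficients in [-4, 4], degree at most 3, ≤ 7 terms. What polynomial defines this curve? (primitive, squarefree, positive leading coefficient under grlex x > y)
The degree is 2 — the shape is more complex than any degree-1 curve.
From the visible intercepts: no y-intercept at any integer in the box.
Putting this together gives p.

2*x*y + 3*y^2 - 3*x + 2*y + 2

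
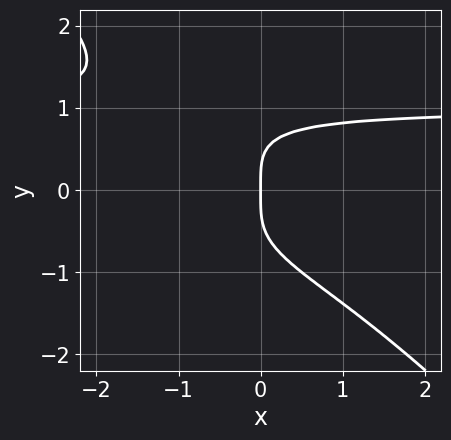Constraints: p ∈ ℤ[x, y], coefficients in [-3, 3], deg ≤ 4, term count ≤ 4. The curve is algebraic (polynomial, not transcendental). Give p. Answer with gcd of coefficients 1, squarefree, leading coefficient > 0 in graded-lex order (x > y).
The degree is 4 — the shape is more complex than any degree-3 curve.
Observable constraints: one x-axis crossing is at x = 0; it crosses the y-axis at the gridline y = 0.
Together with the visible shape, these determine p as stated.

x*y^3 + y^4 - x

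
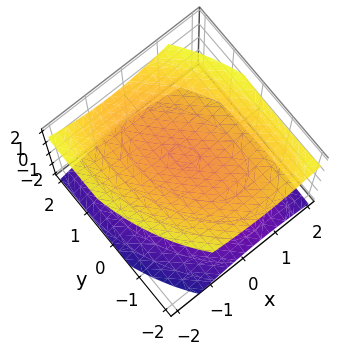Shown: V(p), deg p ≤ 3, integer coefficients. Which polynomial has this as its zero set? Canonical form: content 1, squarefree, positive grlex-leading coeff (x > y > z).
2*x^2 + x*y + y^2 - 3*z^2 + 3

I count 2 distinct pieces. Treating them together as one polynomial.
Degree: no degree-1 surface has this shape, so deg p = 2.
Observable constraints: among the integer gridlines, it crosses the z-axis at z ∈ {-1, 1}; no y-intercept at any integer in the box.
Solving for integer coefficients yields p as stated.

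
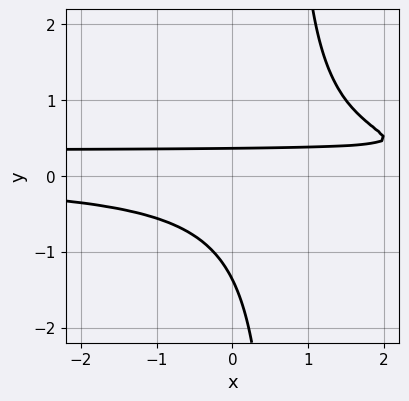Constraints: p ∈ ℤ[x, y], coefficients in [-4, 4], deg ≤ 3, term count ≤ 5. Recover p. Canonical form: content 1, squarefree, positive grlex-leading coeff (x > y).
The degree is 3 — the shape is more complex than any degree-2 curve.
Checking where it meets the axes: no x-intercept at any integer in the box.
The integer polynomial consistent with all of this is the stated p.

3*x*y^2 - x*y - 2*y^2 - 2*y + 1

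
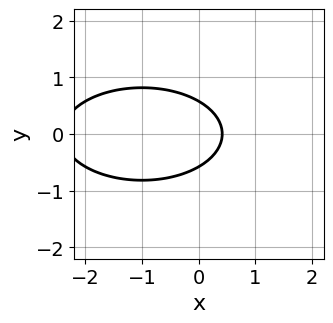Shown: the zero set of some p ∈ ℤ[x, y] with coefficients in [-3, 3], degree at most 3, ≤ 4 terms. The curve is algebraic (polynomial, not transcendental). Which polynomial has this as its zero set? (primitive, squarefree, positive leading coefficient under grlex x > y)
x^2 + 3*y^2 + 2*x - 1

1. deg p = 2. The shape is more complex than any degree-1 curve.
2. Symmetries: it's symmetric under y → −y, forcing even powers of y.
3. Matching integer coefficients to the picture gives p.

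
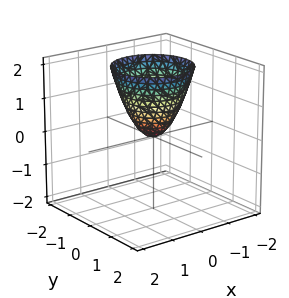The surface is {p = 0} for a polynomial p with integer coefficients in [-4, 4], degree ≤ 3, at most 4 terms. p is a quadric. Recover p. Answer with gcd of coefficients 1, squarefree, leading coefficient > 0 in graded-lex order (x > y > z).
3*x^2 + 3*y^2 - 2*z

(a) The degree is 2 — a paraboloid; a quadric.
(b) Symmetry: the surface is invariant under rotation about z: p = q(x² + y², z).
(c) Reading off the gridlines: a circular section at z = 2 has radius between 1 and 2; it meets the y-axis at y = 0 (among the integer gridlines); one x-axis crossing is at x = 0.
(d) Assembling these constraints gives the stated polynomial.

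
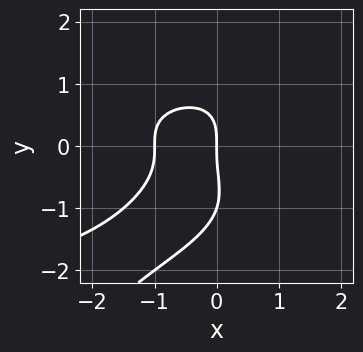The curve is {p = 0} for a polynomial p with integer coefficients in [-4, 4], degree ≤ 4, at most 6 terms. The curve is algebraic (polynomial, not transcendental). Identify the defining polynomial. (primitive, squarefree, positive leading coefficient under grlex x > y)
x*y^3 - y^4 - y^3 - 2*x^2 - 2*x

The degree is 4 — a generic line meets the curve in up to 4 points.
Reading off the gridlines: among the integer gridlines, it crosses the y-axis at y ∈ {-1, 0}; the x-axis gridline crossings are at x ∈ {-1, 0}.
Putting this together gives p.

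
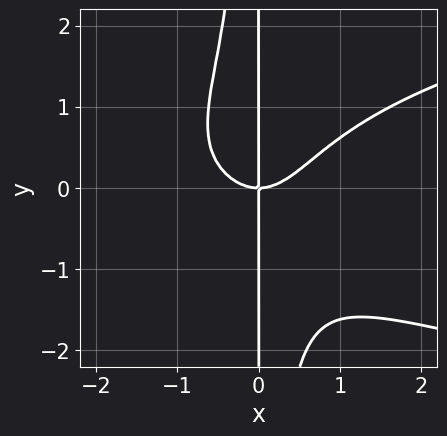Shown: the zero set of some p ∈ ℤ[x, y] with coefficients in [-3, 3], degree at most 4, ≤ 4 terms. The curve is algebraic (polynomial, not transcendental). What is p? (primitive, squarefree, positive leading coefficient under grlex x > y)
x^2*y^2 - x^3 + x*y

(a) Degree: a generic line meets the curve in up to 4 points, so deg p = 4.
(b) Reading off the gridlines: the visible y-axis segment lies entirely on the curve; one x-axis crossing is at x = 0.
(c) Solving for integer coefficients yields p as stated.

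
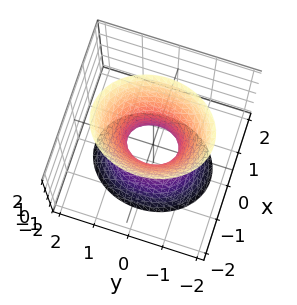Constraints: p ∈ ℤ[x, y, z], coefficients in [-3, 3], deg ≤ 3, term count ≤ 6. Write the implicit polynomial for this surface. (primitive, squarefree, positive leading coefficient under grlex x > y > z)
Degree: an hourglass — one-sheet hyperboloid; a quadric, so deg p = 2.
Symmetries: it's symmetric under x → −x, forcing even powers of x; the z ↦ −z reflection is a symmetry, so z appears only in even powers; mirror symmetry y ↦ −y ⇒ only even powers of y.
From the visible intercepts: no z-intercept at any integer in the box.
Matching integer coefficients to the picture gives p.

3*x^2 + 2*y^2 - z^2 - 1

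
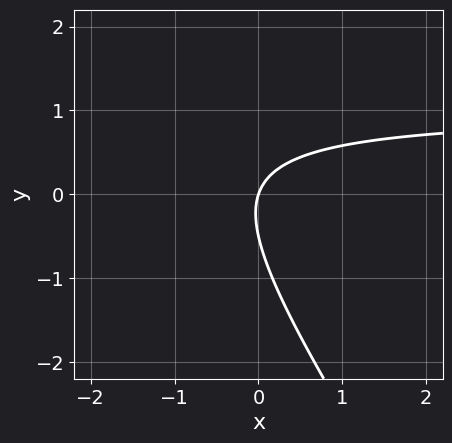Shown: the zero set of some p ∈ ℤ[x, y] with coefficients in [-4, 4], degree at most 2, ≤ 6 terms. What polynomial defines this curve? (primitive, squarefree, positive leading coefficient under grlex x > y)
3*x*y + 2*y^2 - 3*x + y

First, deg p = 2.
Next, checking where it meets the axes: one y-axis crossing is at y = 0; it crosses the x-axis at the gridline x = 0.
Finally, together with the visible shape, these determine p as stated.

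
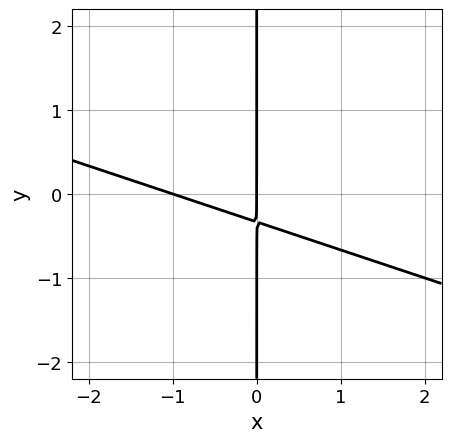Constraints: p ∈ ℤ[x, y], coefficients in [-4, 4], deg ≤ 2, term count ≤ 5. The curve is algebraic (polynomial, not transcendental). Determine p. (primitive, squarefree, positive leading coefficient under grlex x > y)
x^2 + 3*x*y + x

First, deg p = 2.
Then, from the visible intercepts: among the integer gridlines, it crosses the x-axis at x ∈ {-1, 0}; the visible y-axis segment lies entirely on the curve.
Finally, assembling these constraints gives the stated polynomial.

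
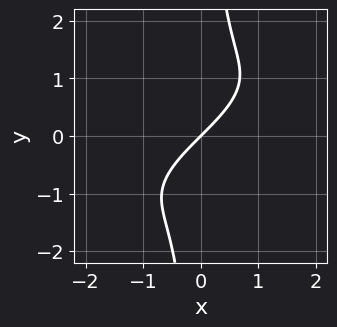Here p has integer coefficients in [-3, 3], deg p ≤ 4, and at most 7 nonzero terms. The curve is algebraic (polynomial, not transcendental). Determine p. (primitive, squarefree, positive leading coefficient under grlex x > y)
x^3 - 3*x^2*y + 3*x*y^2 + 3*x - 3*y

1. deg p = 3.
2. Reading off the gridlines: one x-axis crossing is at x = 0; it crosses the y-axis at the gridline y = 0.
3. These observations pin down the coefficients.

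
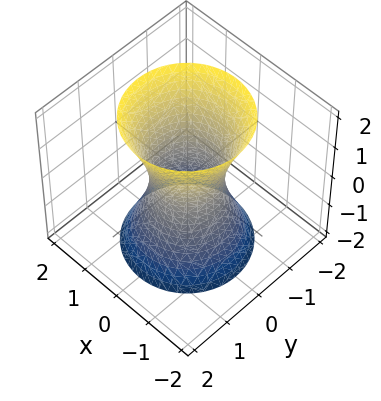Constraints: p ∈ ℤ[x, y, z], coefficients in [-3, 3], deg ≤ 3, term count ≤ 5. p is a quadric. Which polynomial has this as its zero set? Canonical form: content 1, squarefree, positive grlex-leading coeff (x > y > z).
(a) Degree: an hourglass — one-sheet hyperboloid; a quadric, so deg p = 2.
(b) Symmetries: mirror symmetry z ↦ −z ⇒ only even powers of z; rotational symmetry about the z-axis ⇒ p depends on x, y only through x² + y².
(c) Checking where it meets the axes: it misses every integer gridline on the z-axis; a circular section at z = 2 has radius between 1 and 2.
(d) Together with the visible shape, these determine p as stated.

3*x^2 + 3*y^2 - z^2 - 2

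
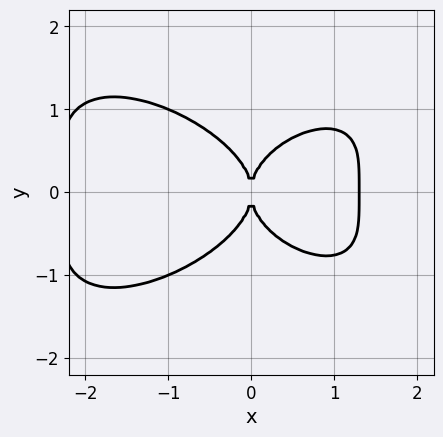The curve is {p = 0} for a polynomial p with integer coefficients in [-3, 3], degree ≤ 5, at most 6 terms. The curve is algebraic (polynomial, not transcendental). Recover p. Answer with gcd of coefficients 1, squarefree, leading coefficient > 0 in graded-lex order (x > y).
x^4 + 3*y^4 + x^3 - 3*x^2

1. Degree: no degree-3 curve has this shape, so deg p = 4.
2. Symmetries: mirror symmetry y ↦ −y ⇒ only even powers of y.
3. Observable constraints: it crosses the x-axis at the gridline x = 0; it meets the y-axis at y = 0 (among the integer gridlines).
4. Assembling these constraints gives the stated polynomial.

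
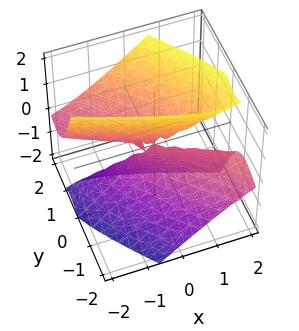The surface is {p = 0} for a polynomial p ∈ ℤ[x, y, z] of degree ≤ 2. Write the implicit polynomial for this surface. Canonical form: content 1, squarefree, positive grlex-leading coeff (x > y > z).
x^2 + 3*x*y + 2*y^2 - 2*y*z - z^2

(a) The degree is 2 — a generic line meets the surface in up to 2 points.
(b) Reading off the gridlines: one z-axis crossing is at z = 0; one y-axis crossing is at y = 0.
(c) Matching integer coefficients to the picture gives p.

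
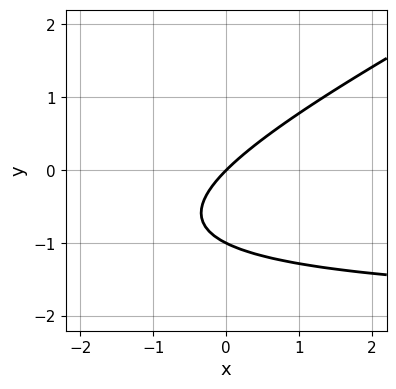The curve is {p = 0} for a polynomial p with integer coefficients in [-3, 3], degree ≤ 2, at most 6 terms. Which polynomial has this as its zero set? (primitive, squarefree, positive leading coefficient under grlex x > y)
First, deg p = 2.
Then, checking where it meets the axes: the y-axis gridline crossings are at y ∈ {-1, 0}; it crosses the x-axis at the gridline x = 0.
Finally, fitting integer coefficients to these (and the overall shape) gives p.

x*y - 2*y^2 + 2*x - 2*y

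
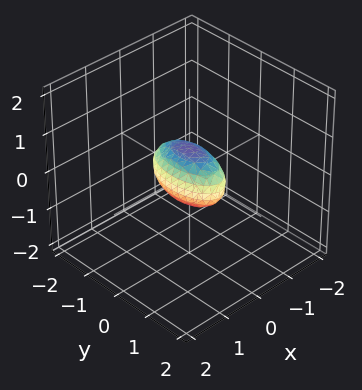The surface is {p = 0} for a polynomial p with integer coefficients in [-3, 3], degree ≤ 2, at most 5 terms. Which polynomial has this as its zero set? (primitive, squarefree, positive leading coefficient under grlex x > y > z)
Degree: bounded and convex; a quadric, so deg p = 2.
Symmetries: mirror symmetry x ↦ −x ⇒ only even powers of x; mirror symmetry y ↦ −y ⇒ only even powers of y; it's symmetric under z → −z, forcing even powers of z.
From the visible intercepts: the y-axis gridline crossings are at y ∈ {-1, 1}.
Solving for integer coefficients yields p as stated.

3*x^2 + y^2 + 2*z^2 - 1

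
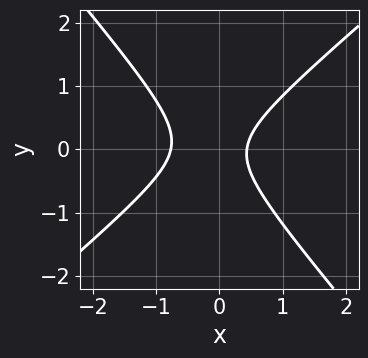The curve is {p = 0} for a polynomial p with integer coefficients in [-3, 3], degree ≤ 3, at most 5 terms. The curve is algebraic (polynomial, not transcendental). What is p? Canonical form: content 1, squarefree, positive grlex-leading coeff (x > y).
3*x^2 - x*y - 3*y^2 + x - 1

First, deg p = 2. The shape is more complex than any degree-1 curve.
Then, against the integer gridlines: no y-intercept at any integer in the box.
Finally, these observations pin down the coefficients.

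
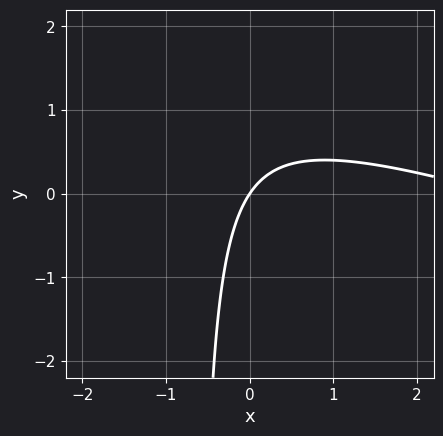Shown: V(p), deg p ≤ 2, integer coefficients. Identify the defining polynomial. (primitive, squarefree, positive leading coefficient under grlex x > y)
deg p = 2.
Against the integer gridlines: it crosses the x-axis at the gridline x = 0; it crosses the y-axis at the gridline y = 0.
These observations pin down the coefficients.

x^2 + 3*x*y - 3*x + 2*y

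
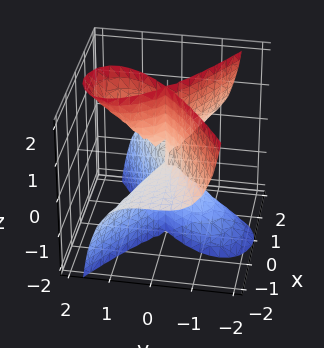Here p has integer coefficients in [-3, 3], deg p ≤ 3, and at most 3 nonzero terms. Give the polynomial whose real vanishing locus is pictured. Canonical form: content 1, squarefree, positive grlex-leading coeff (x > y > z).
1. The picture has 2 separate pieces. They look like related sheets of one shape, so recover p as a whole.
2. The degree is 3 — the shape is more complex than any degree-2 surface.
3. Reading off the gridlines: every point of the z-axis in the box is on the surface; the visible x-axis segment lies entirely on the surface.
4. These observations pin down the coefficients.

x^2*z + y^3 - y^2*z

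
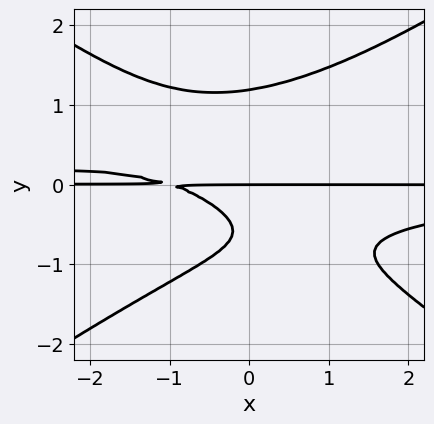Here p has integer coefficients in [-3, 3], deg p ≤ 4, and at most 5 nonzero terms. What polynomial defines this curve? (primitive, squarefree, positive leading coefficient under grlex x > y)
x^2*y^2 - 2*y^4 + x*y + 2*y^2 + y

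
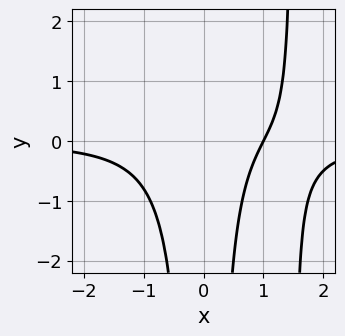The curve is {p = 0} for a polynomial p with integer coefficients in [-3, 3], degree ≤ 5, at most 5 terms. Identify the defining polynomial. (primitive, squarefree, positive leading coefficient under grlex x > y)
2*x^3*y - 3*x^2*y + 2*x - 2

deg p = 4. A generic line meets the curve in up to 4 points.
Against the integer gridlines: no y-intercept at any integer in the box; it crosses the x-axis at the gridline x = 1.
Assembling these constraints gives the stated polynomial.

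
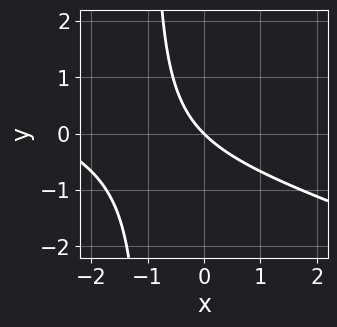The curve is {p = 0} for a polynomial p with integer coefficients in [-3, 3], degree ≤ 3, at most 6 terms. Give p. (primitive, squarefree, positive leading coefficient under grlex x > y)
x^2 + 3*x*y + 3*x + 3*y

(a) Degree: a generic line meets the curve in up to 2 points, so deg p = 2.
(b) Checking where it meets the axes: it crosses the x-axis at the gridline x = 0; it meets the y-axis at y = 0 (among the integer gridlines).
(c) The integer polynomial consistent with all of this is the stated p.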